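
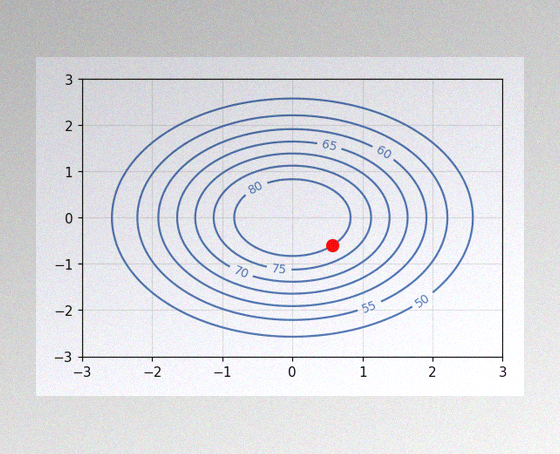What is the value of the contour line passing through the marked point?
The image has some photo noise and uneven lighting. The marked point sits on the contour labelled 80.

80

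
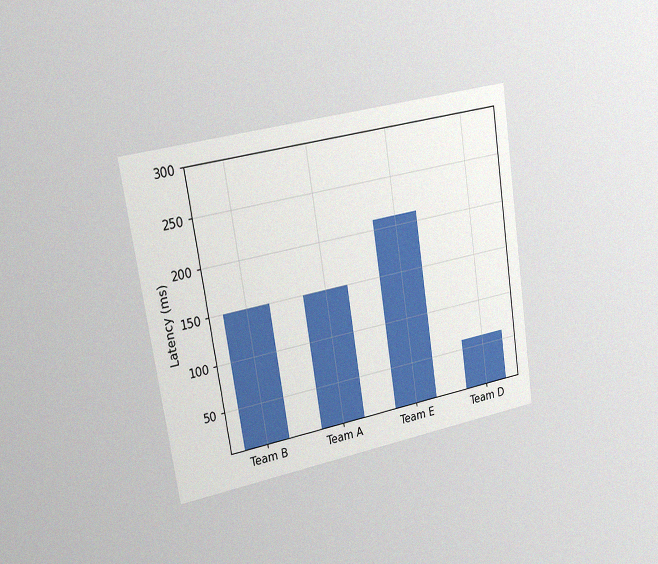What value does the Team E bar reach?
The chart is tilted about 9° counter-clockwise and viewed slightly from the left, with some photo noise. Reading along the chart's y-axis, the Team E bar reaches 210ms.

210ms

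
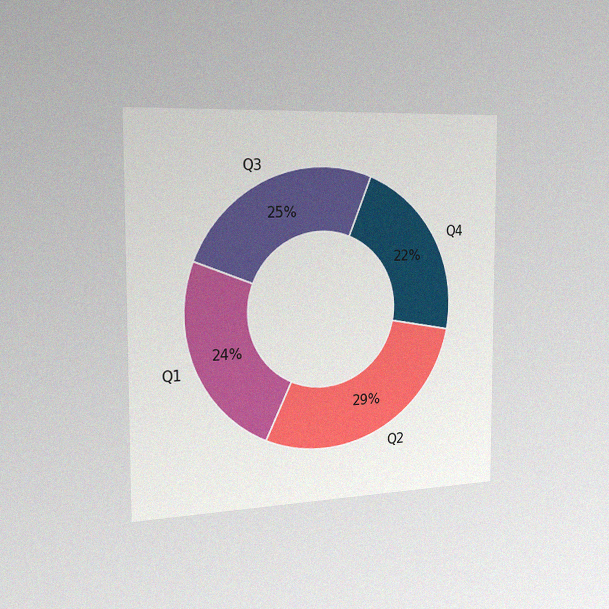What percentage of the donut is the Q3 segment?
25%

The chart is viewed slightly from the left, with some photo noise. The Q3 segment takes up 25% of the ring.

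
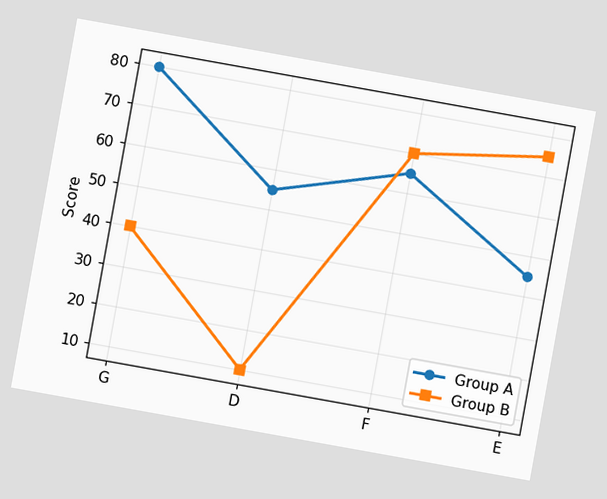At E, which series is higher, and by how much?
The chart is tilted about 10° clockwise. At E, Group B sits above the other line by 30.

Group B, by 30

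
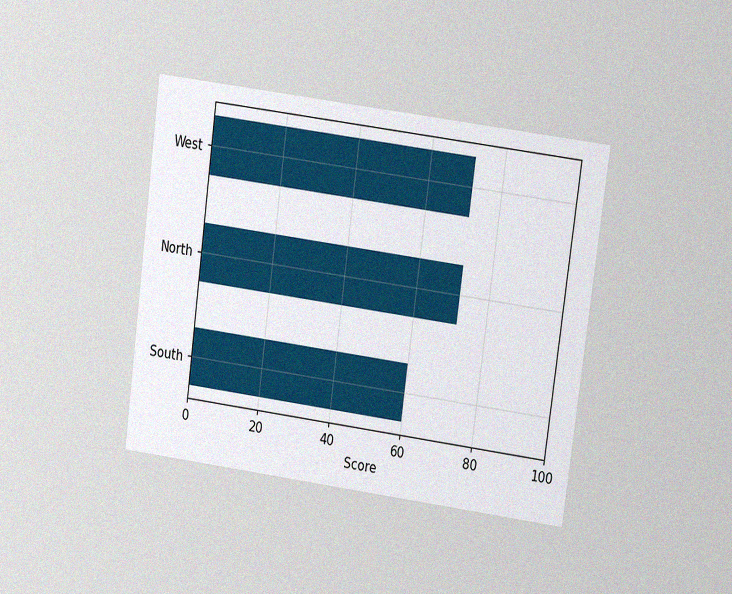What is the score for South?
The chart is tilted about 8° clockwise and viewed at a slight angle, with some photo noise. Reading along the chart's x-axis, the South bar reaches 60.

60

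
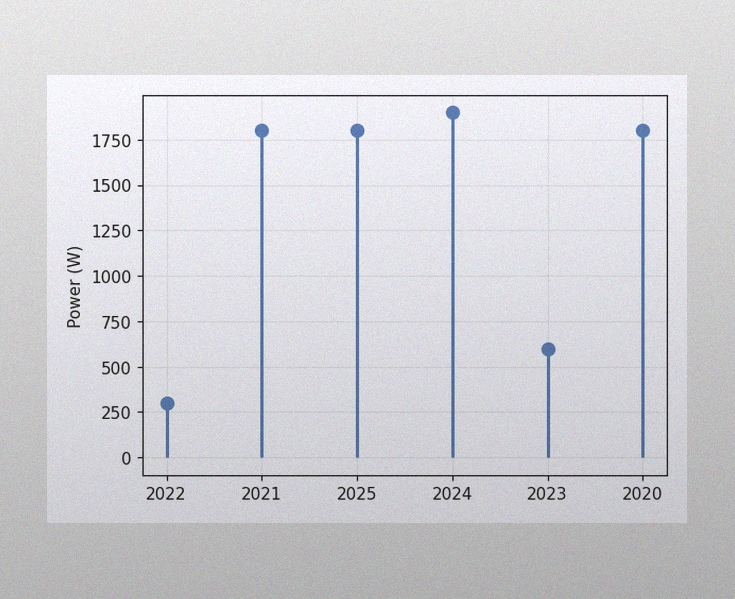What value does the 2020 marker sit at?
1800W

The image has some photo noise and uneven lighting. The 2020 marker sits at 1800W.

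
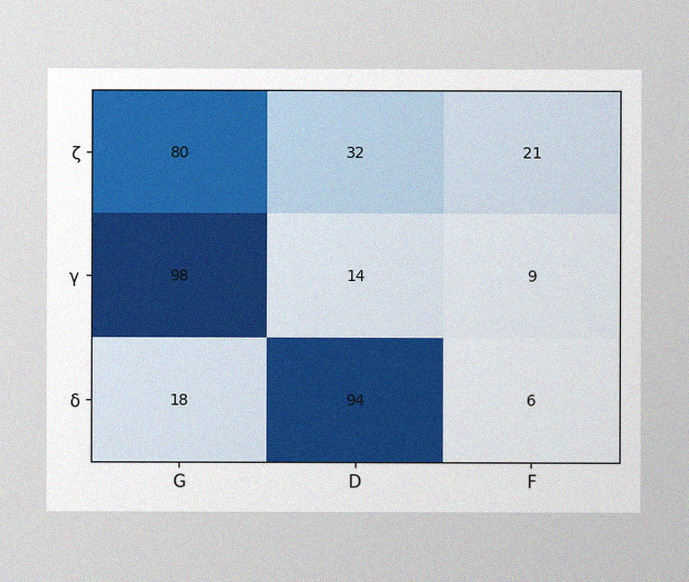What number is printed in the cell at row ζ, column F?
21

The image has some photo noise and uneven lighting. The (ζ, F) cell reads 21.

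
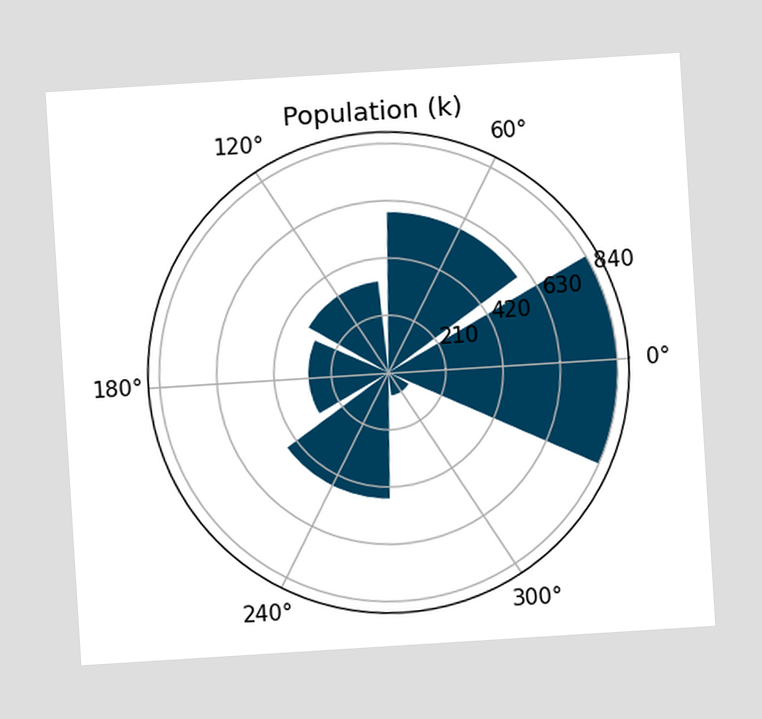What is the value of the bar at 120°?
The chart is tilted about 4° counter-clockwise. The bar at 120° reaches 336k on the radial axis.

336k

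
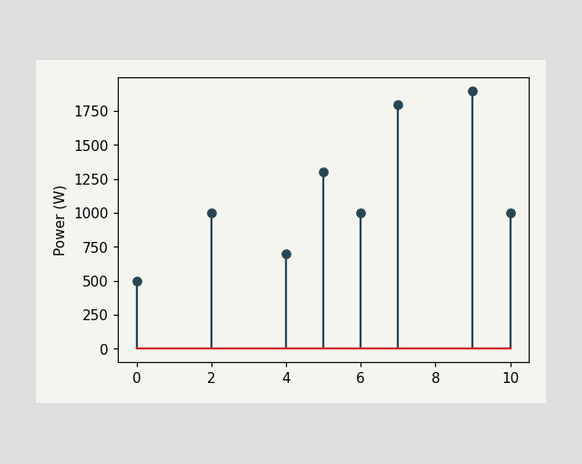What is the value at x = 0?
The stem at x=0 reaches 500W.

500W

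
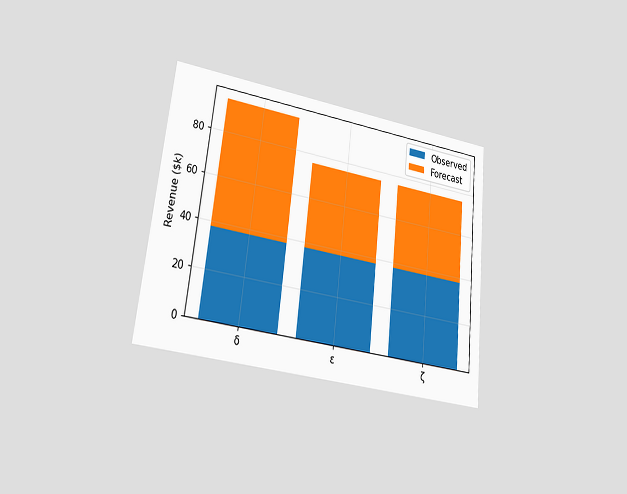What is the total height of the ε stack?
$76k

The chart is tilted about 6° clockwise and viewed at a slight angle. The ε stack's top reaches $76k on the y-axis.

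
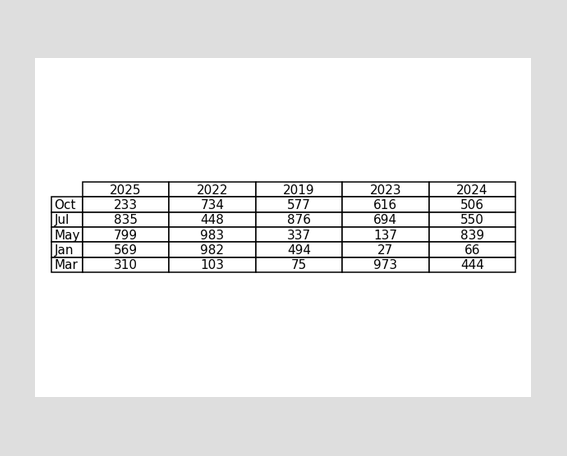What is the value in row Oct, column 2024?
The (Oct, 2024) cell reads 506.

506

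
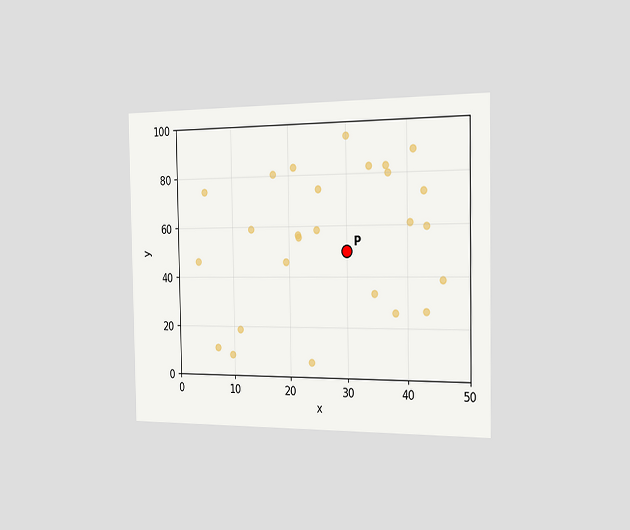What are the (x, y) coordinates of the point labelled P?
(30, 50)

The chart is viewed slightly from the right. Following the gridlines from P to each axis, P sits at (30, 50).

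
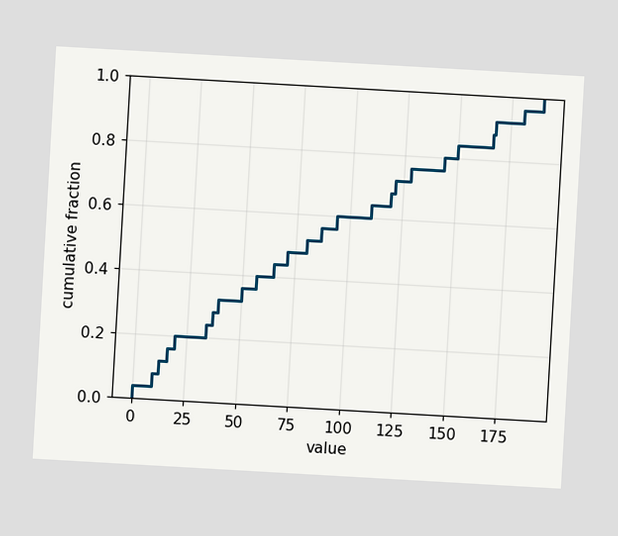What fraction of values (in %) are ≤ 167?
88%

The chart is tilted about 3° clockwise. At x=167 the ECDF step is at 88%.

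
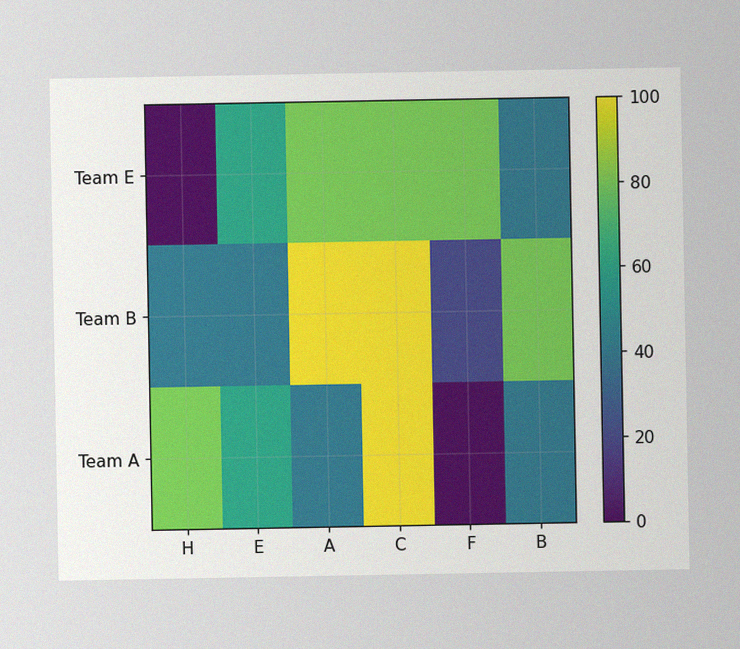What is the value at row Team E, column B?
The image has some photo noise and uneven lighting. Matching cell (Team E, B) against the colorbar gives 40.

40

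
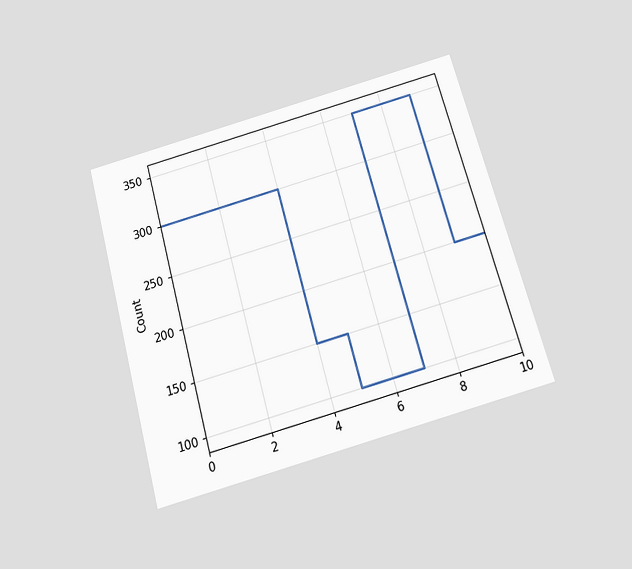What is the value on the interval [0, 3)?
300

The chart is tilted about 15° counter-clockwise and viewed slightly from below. On [0, 3) the step sits at 300.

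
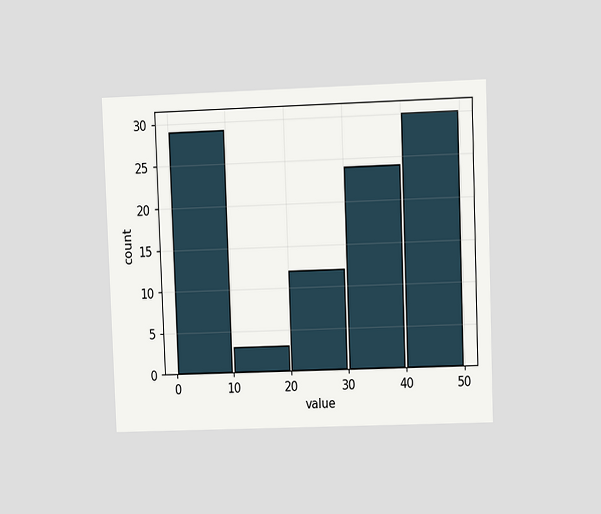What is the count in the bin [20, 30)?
The chart is tilted about 2° counter-clockwise and viewed at a slight angle. The [20, 30) bin has height 12.

12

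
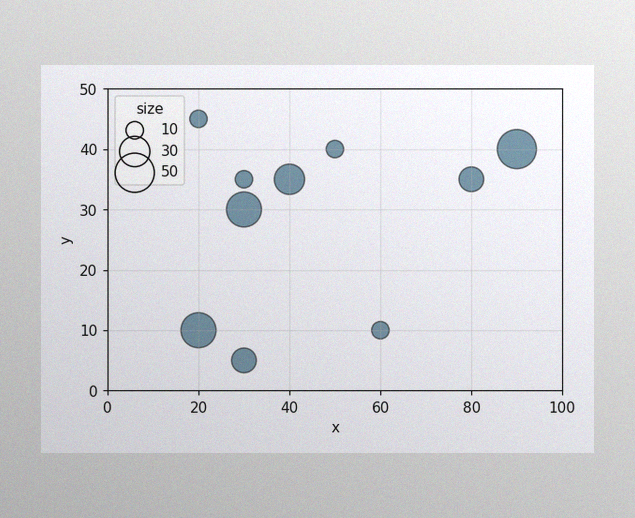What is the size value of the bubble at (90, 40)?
50

The image has some photo noise and uneven lighting. Matching the bubble at (90, 40) against the size legend gives 50.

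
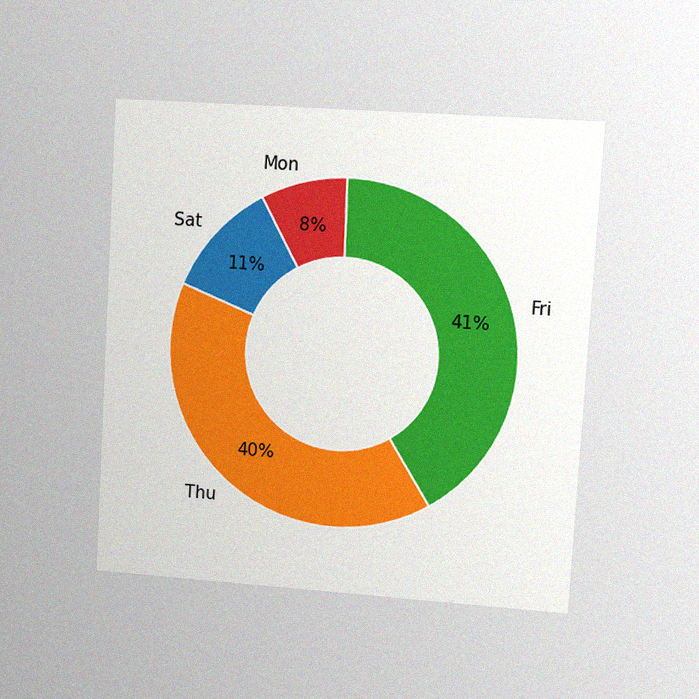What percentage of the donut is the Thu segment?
40%

The chart is tilted about 3° clockwise and viewed at a slight angle, with some photo noise. The Thu segment takes up 40% of the ring.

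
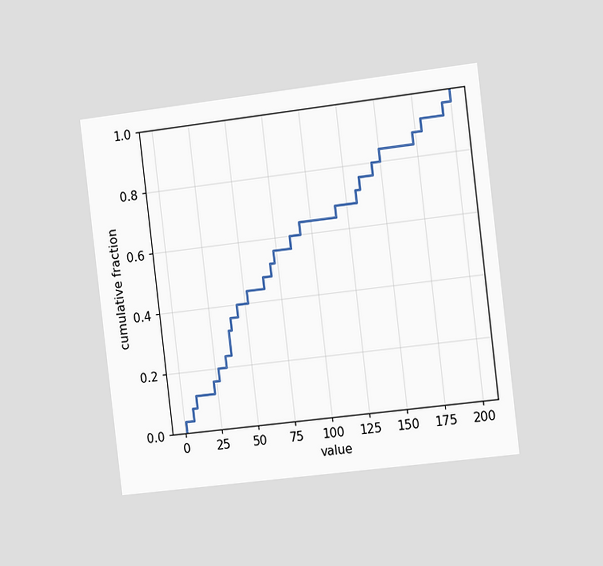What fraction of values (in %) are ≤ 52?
The chart is tilted about 7° counter-clockwise and viewed slightly from the right. At x=52 the ECDF step is at 44%.

44%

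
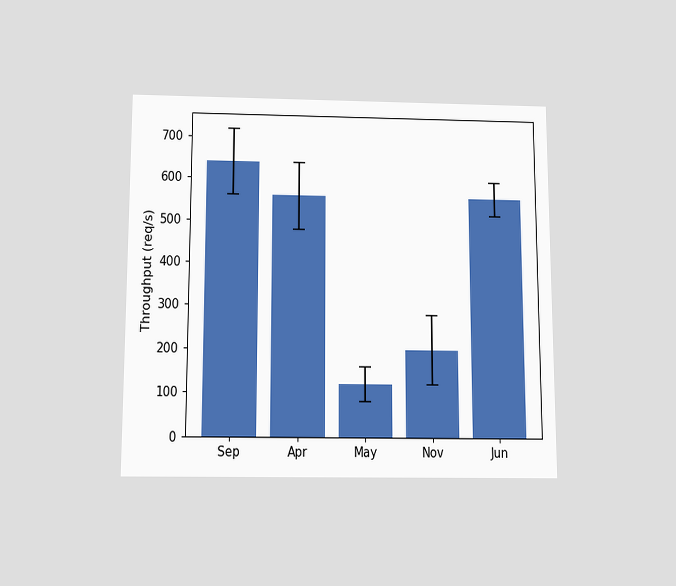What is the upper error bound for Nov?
The chart is viewed slightly from below. The Nov bar's upper whisker reaches 280req/s.

280req/s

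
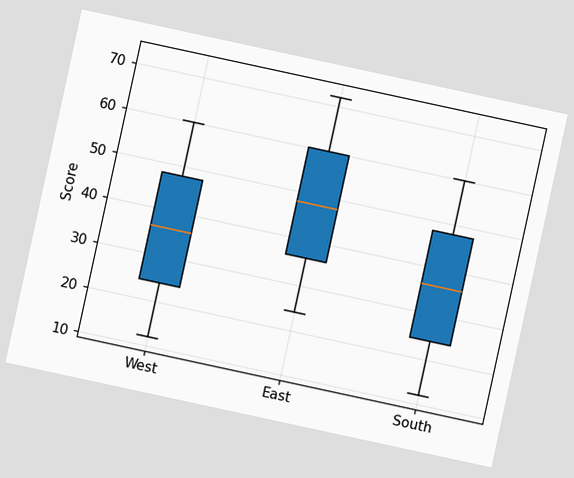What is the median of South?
36

The chart is tilted about 12° clockwise. The median line in the South box sits at 36.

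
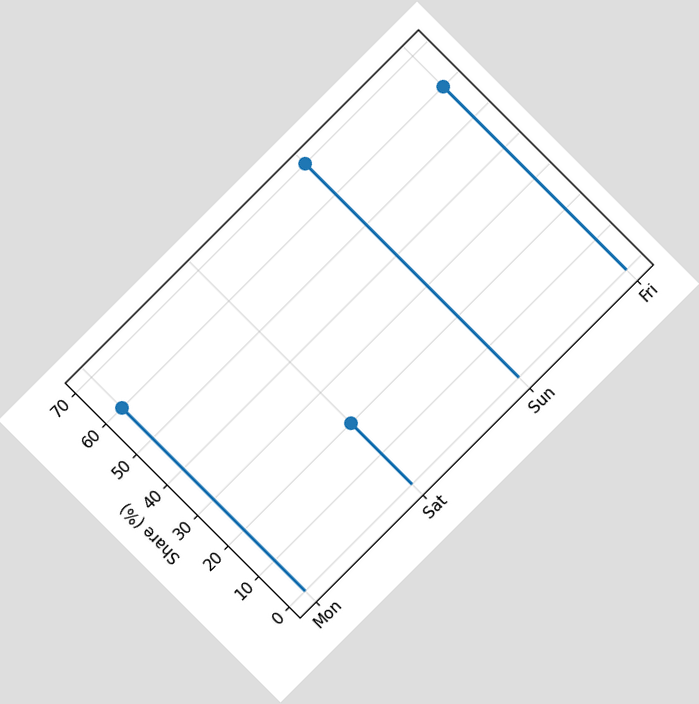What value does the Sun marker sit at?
70%

The chart is tilted about 45° counter-clockwise. The Sun marker sits at 70%.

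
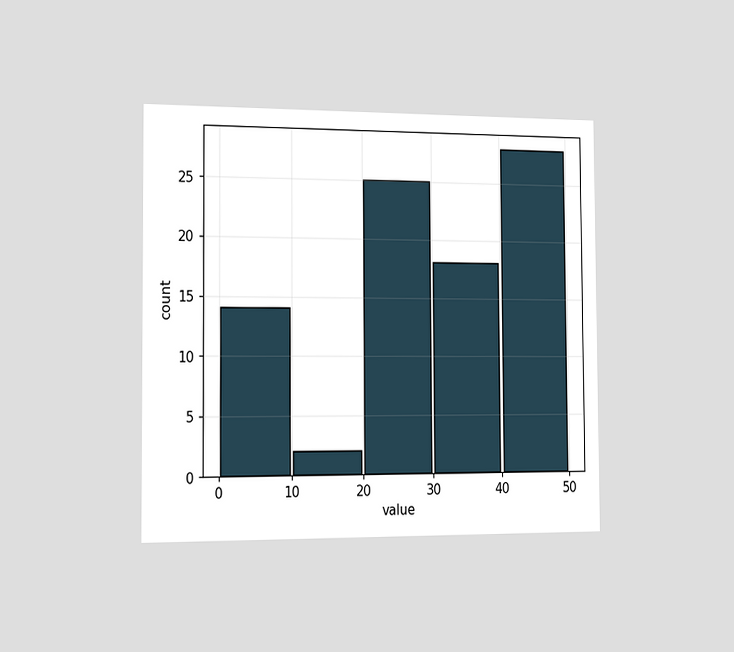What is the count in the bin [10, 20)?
2

The chart is viewed slightly from the left. The [10, 20) bin has height 2.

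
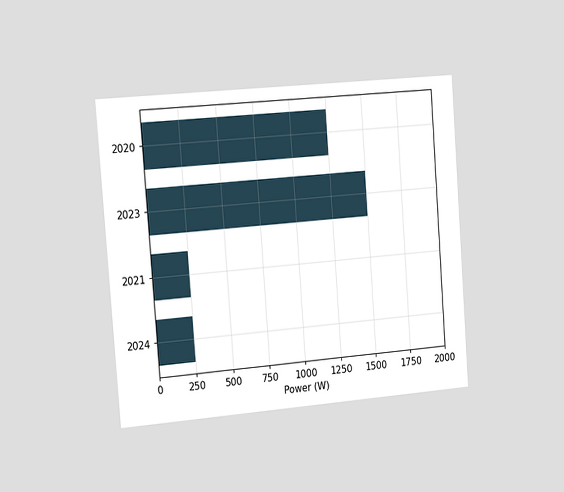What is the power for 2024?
The chart is tilted about 4° counter-clockwise and viewed slightly from the left. Reading along the chart's x-axis, the 2024 bar reaches 250W.

250W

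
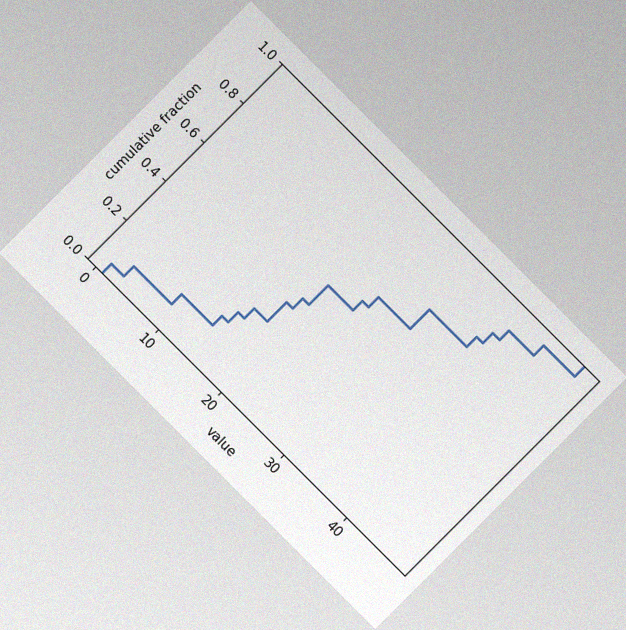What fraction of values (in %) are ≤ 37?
The chart is tilted about 45° clockwise, with some photo noise. At x=37 the ECDF step is at 85%.

85%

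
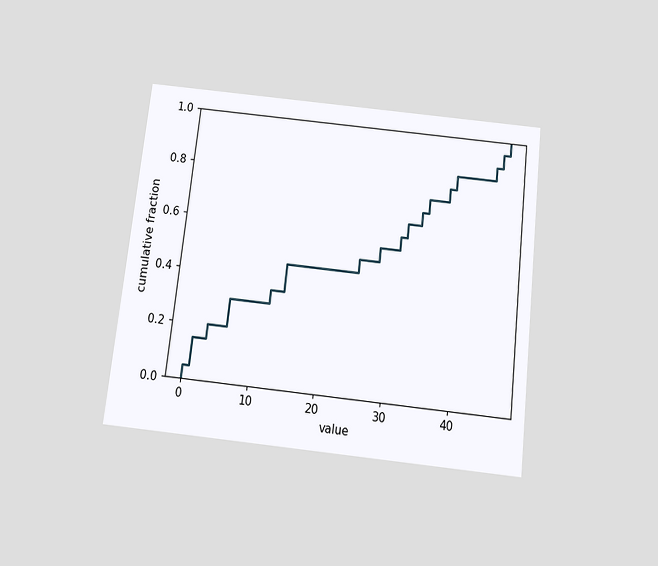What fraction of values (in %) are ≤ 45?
The chart is tilted about 6° clockwise and viewed slightly from below. At x=45 the ECDF step is at 90%.

90%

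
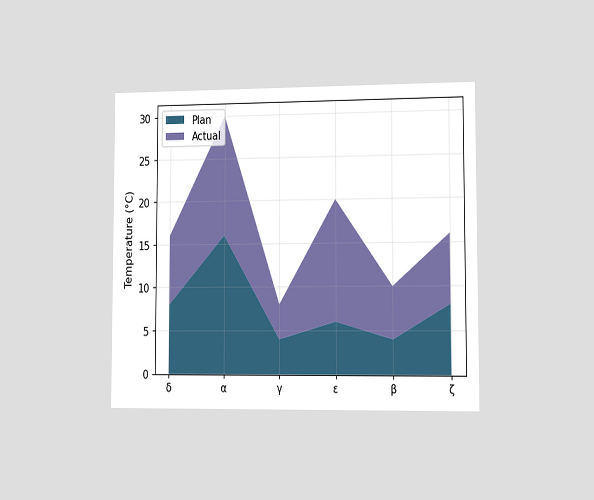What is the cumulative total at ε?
20°C

The chart is viewed slightly from the right. The stacked total at ε reaches 20°C.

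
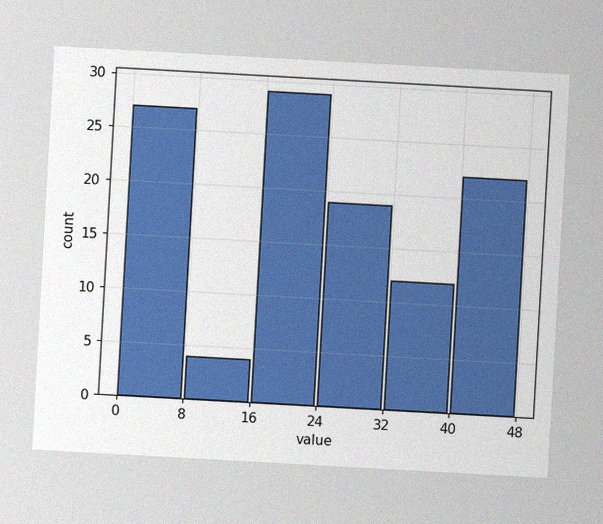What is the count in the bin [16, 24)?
29

The chart is tilted about 3° clockwise, with some photo noise. The [16, 24) bin has height 29.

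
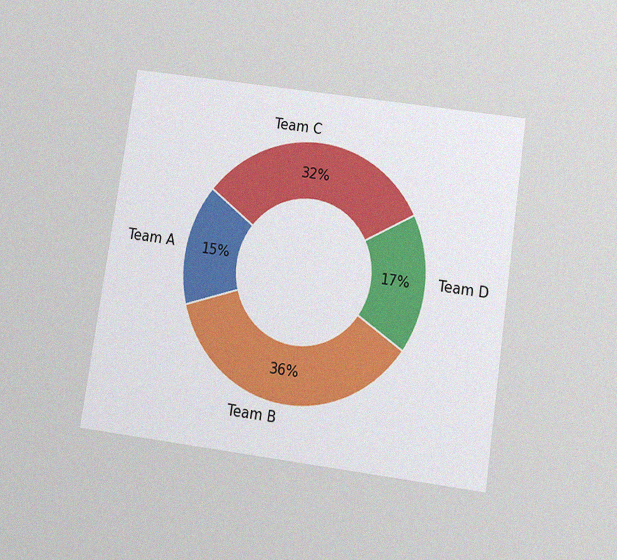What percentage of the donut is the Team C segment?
The chart is tilted about 8° clockwise and viewed slightly from below, with some photo noise. The Team C segment takes up 32% of the ring.

32%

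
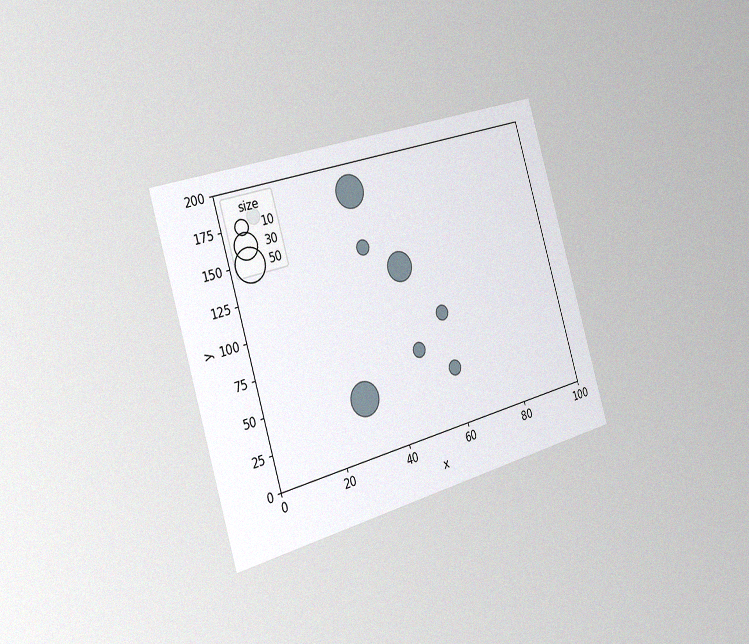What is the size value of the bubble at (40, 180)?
The chart is tilted about 17° counter-clockwise and viewed slightly from the left, with some photo noise. Matching the bubble at (40, 180) against the size legend gives 50.

50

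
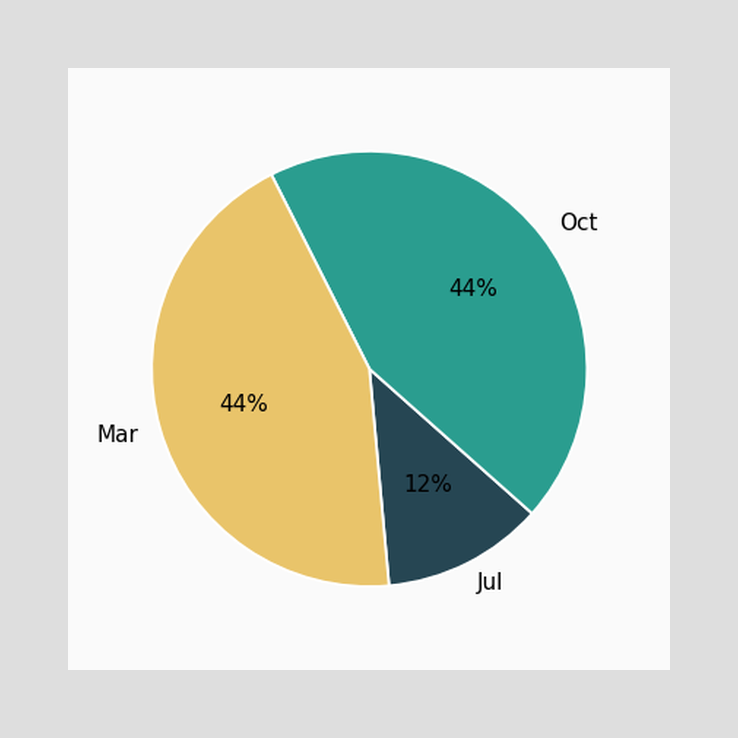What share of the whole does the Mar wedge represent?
The Mar slice takes up 44% of the pie.

44%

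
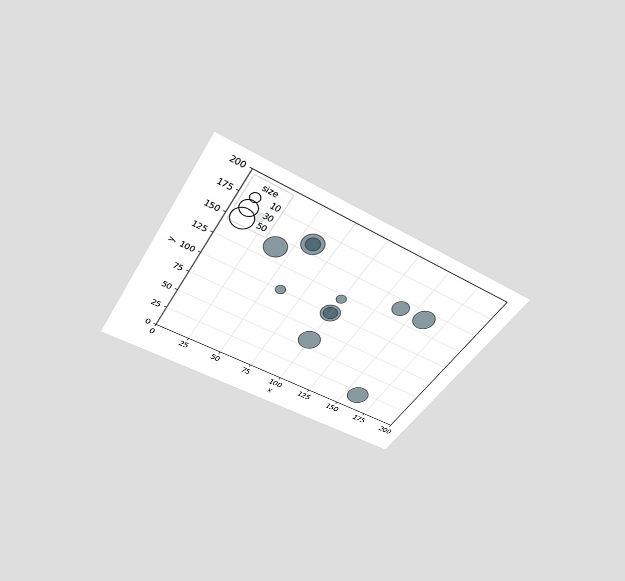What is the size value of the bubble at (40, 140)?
50

The chart is tilted about 31° clockwise and viewed slightly from above. Matching the bubble at (40, 140) against the size legend gives 50.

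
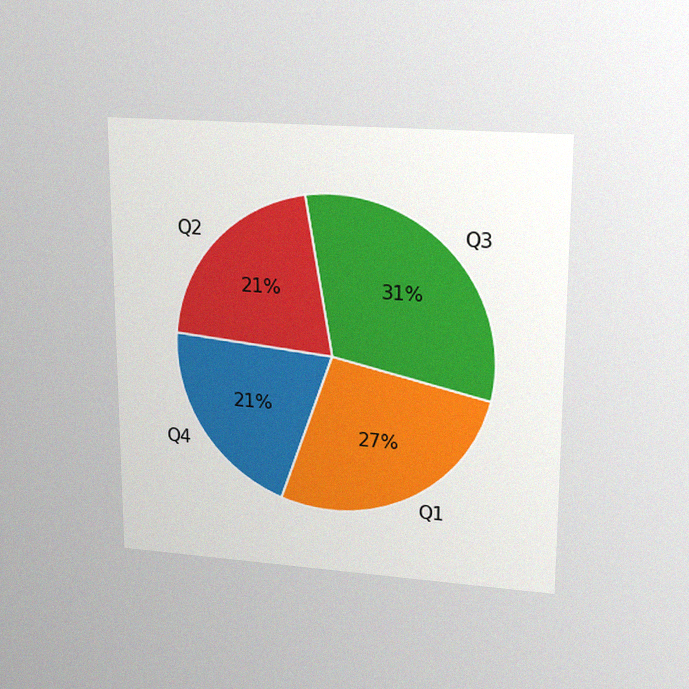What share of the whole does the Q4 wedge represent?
The chart is viewed slightly from above, with some photo noise. The Q4 slice takes up 21% of the pie.

21%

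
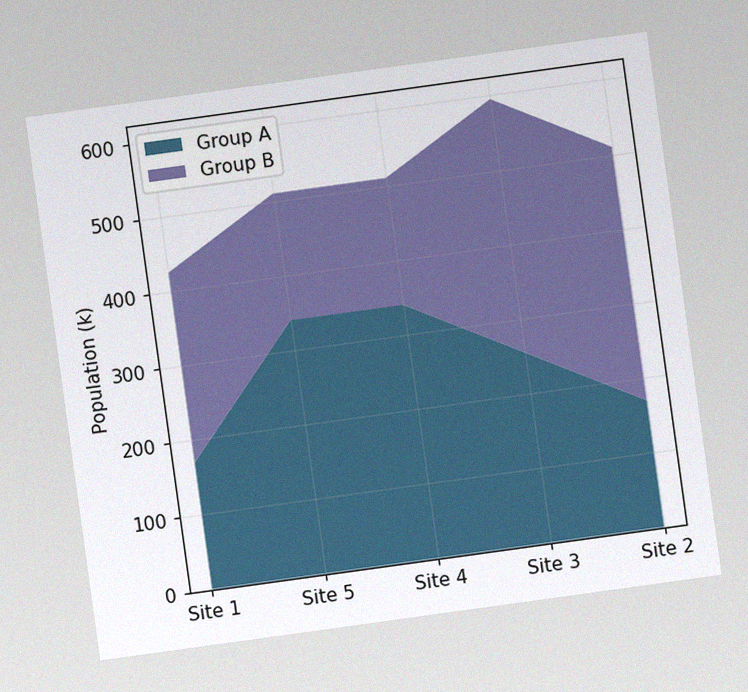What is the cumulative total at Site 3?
595k

The chart is tilted about 8° counter-clockwise, with some photo noise. The stacked total at Site 3 reaches 595k.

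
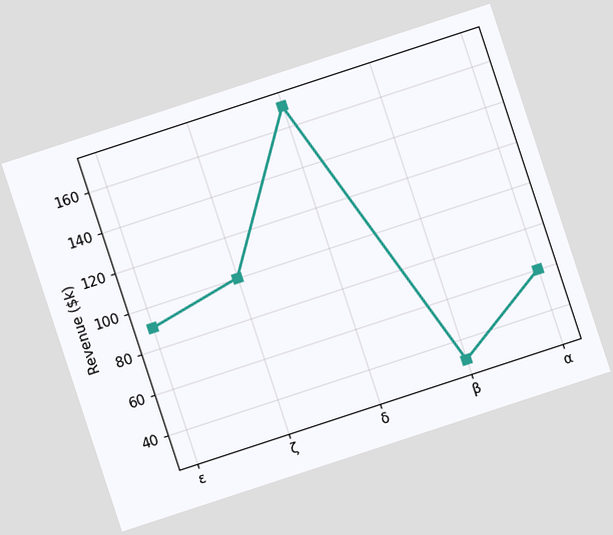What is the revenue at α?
$60k

The chart is tilted about 18° counter-clockwise. At α, the line is at $60k.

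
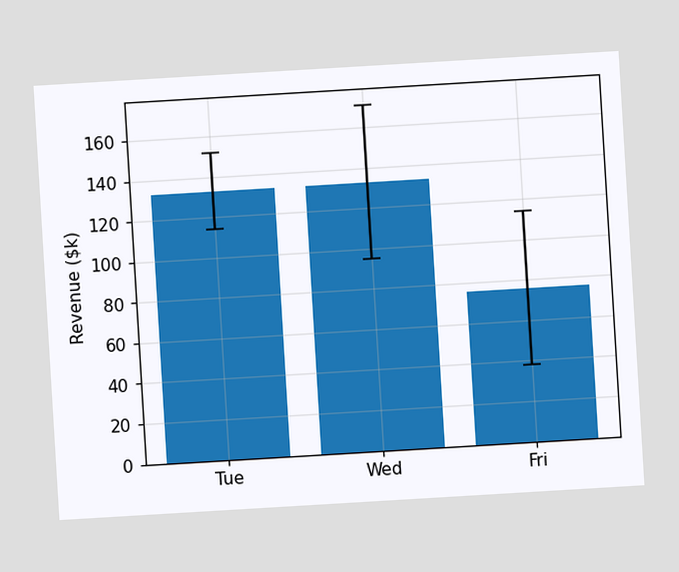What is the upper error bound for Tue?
$152k

The chart is tilted about 3° counter-clockwise. The Tue bar's upper whisker reaches $152k.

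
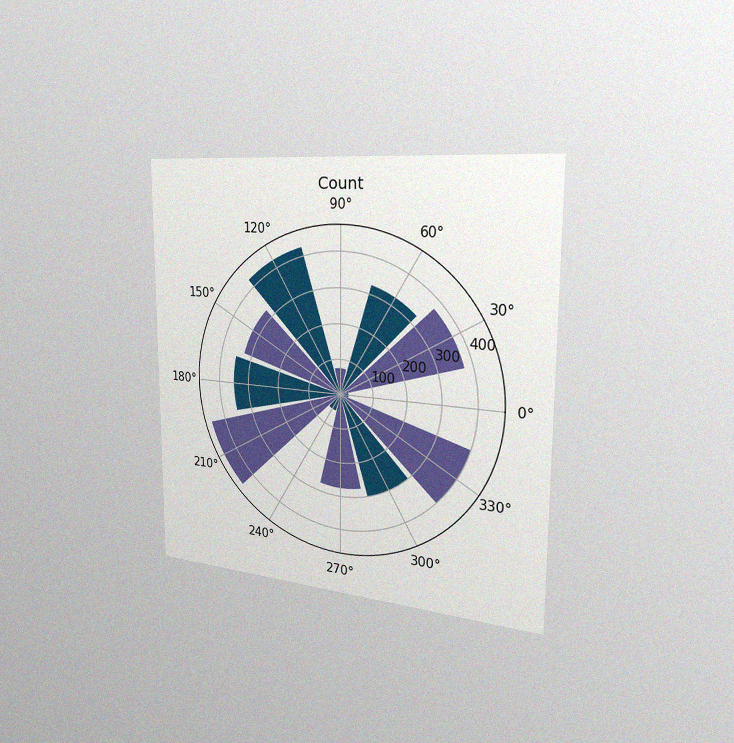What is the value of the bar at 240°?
50

The chart is viewed slightly from the right, with some photo noise. The bar at 240° reaches 50 on the radial axis.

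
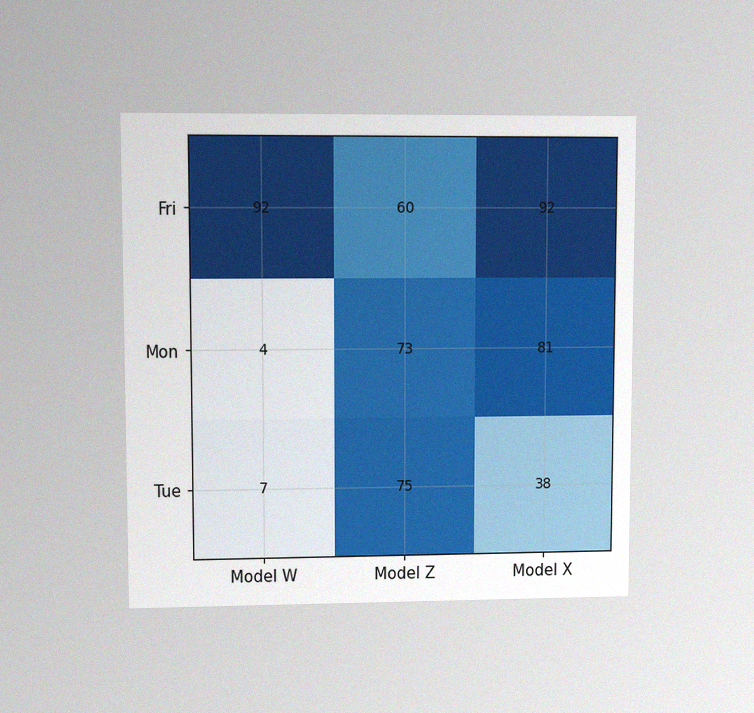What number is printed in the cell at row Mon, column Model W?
The chart is viewed at a slight angle, with some photo noise. The (Mon, Model W) cell reads 4.

4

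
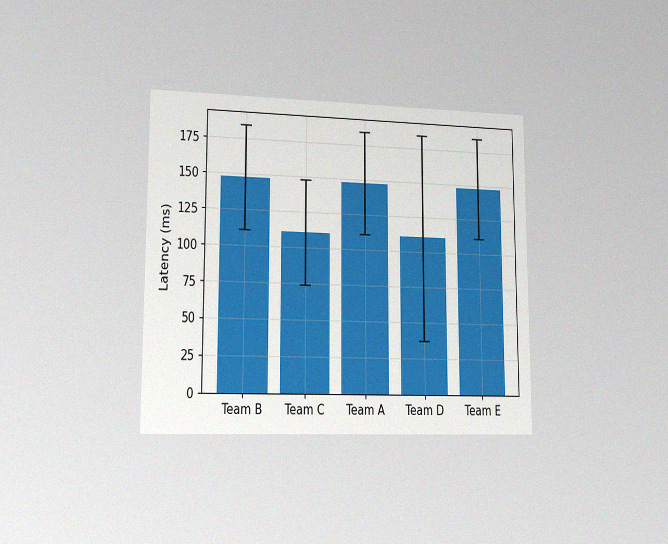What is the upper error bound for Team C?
The chart is viewed slightly from the left, with some photo noise. The Team C bar's upper whisker reaches 148ms.

148ms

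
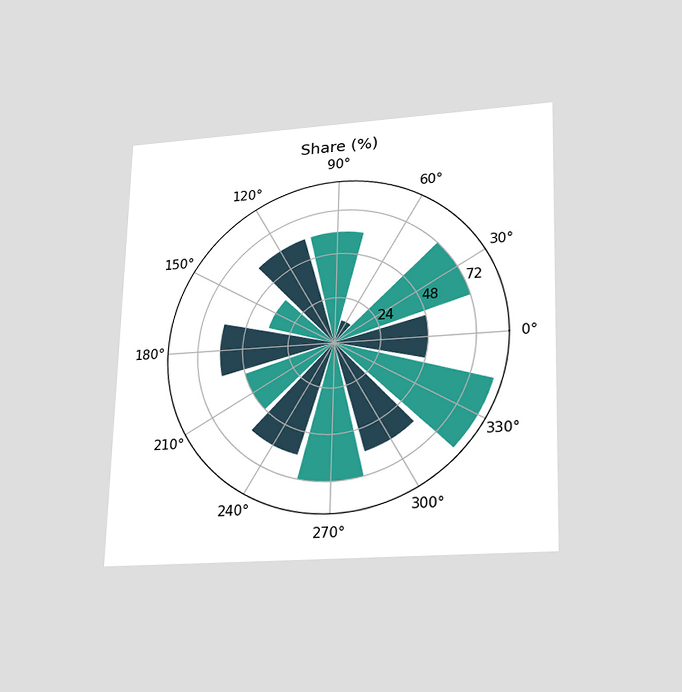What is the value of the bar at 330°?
The chart is viewed slightly from below. The bar at 330° reaches 84% on the radial axis.

84%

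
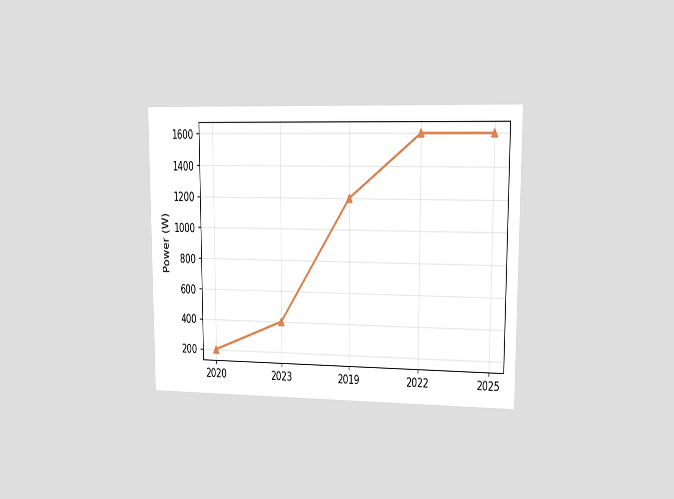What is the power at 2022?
The chart is viewed at a slight angle. At 2022, the line is at 1600W.

1600W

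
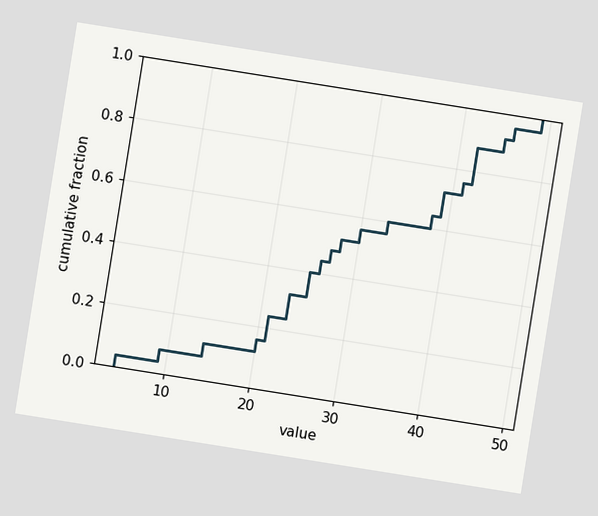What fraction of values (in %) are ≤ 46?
The chart is tilted about 9° clockwise. At x=46 the ECDF step is at 96%.

96%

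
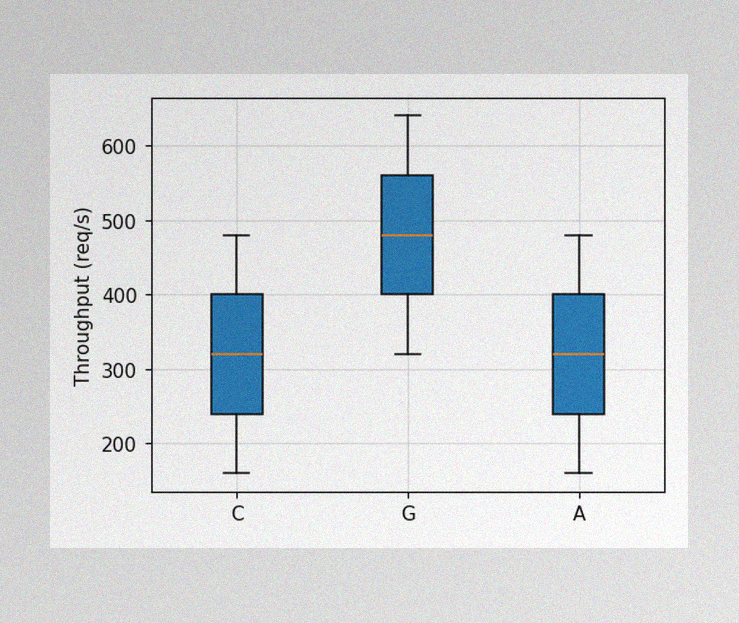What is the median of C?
The image has some photo noise and uneven lighting. The median line in the C box sits at 320req/s.

320req/s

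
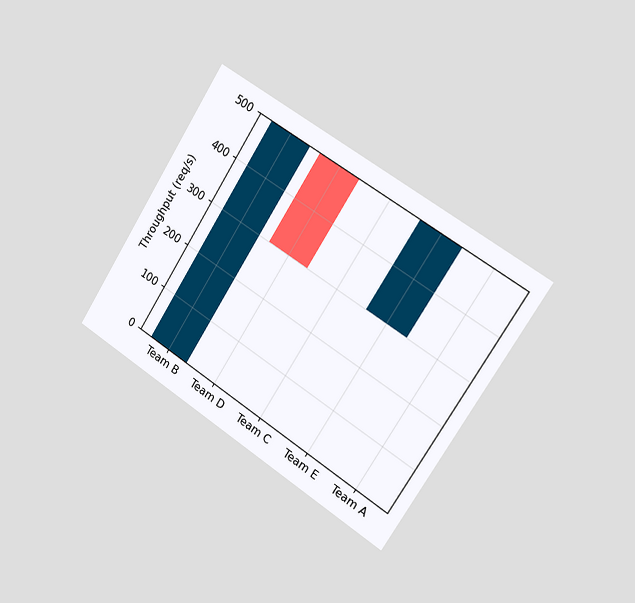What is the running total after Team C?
The chart is tilted about 33° clockwise and viewed slightly from the right. After Team C the running total reaches 300req/s.

300req/s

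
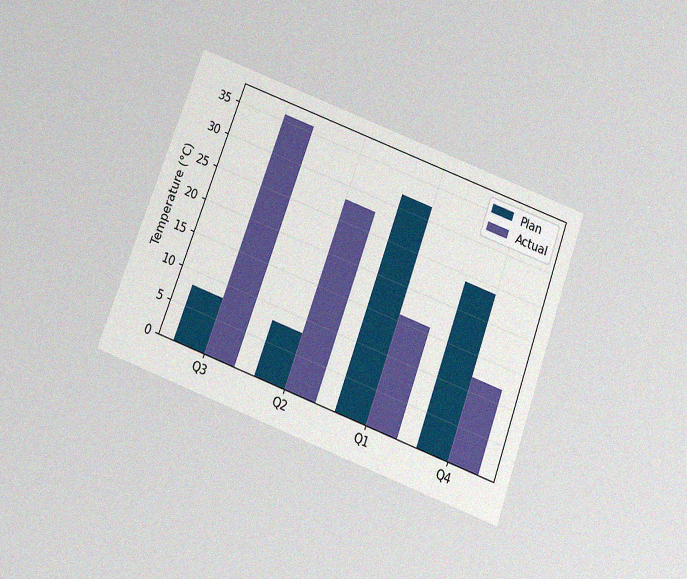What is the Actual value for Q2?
28°C

The chart is tilted about 20° clockwise and viewed slightly from below, with some photo noise. The Actual bar at Q2 reaches 28°C on the y-axis.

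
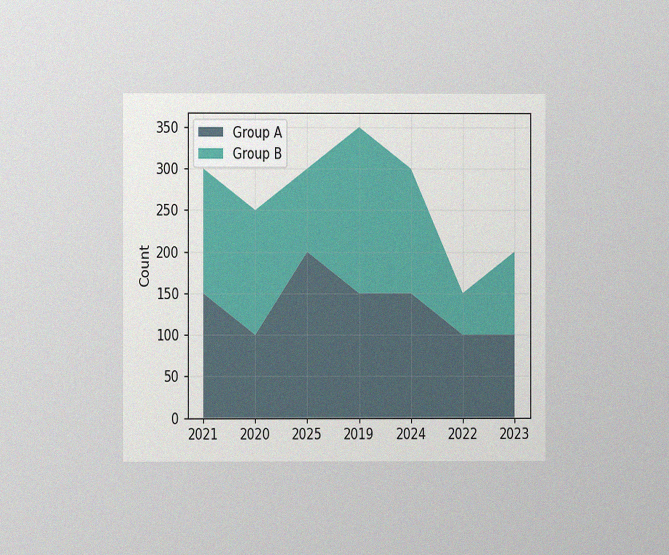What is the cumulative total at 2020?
The chart is viewed at a slight angle, with some photo noise. The stacked total at 2020 reaches 250.

250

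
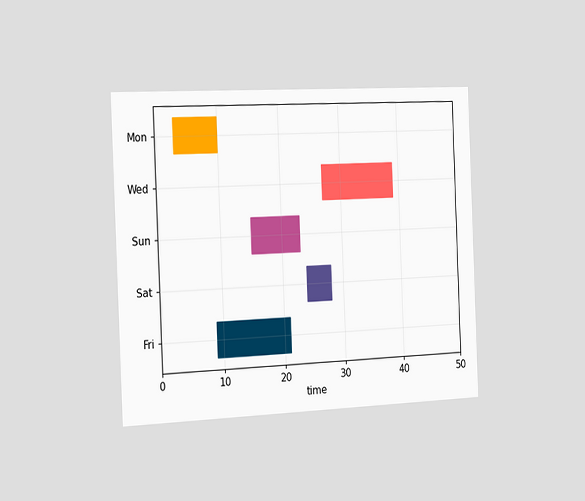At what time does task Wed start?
27

The chart is tilted about 2° counter-clockwise and viewed slightly from the left. The Wed bar begins at t=27.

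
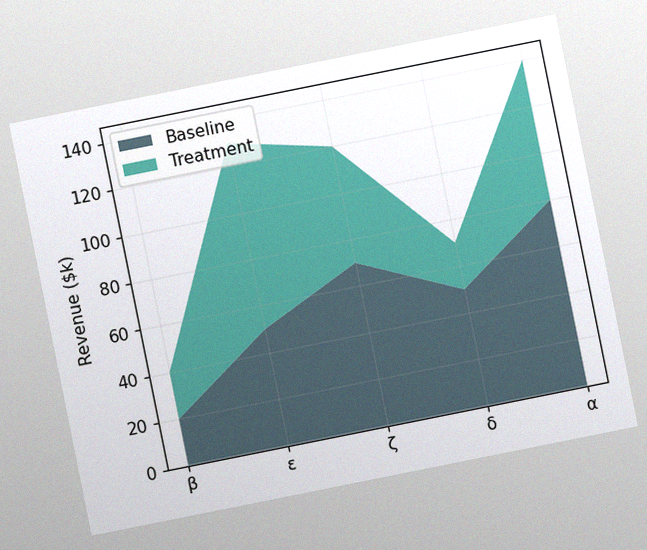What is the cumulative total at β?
$40k

The chart is tilted about 11° counter-clockwise, with some photo noise. The stacked total at β reaches $40k.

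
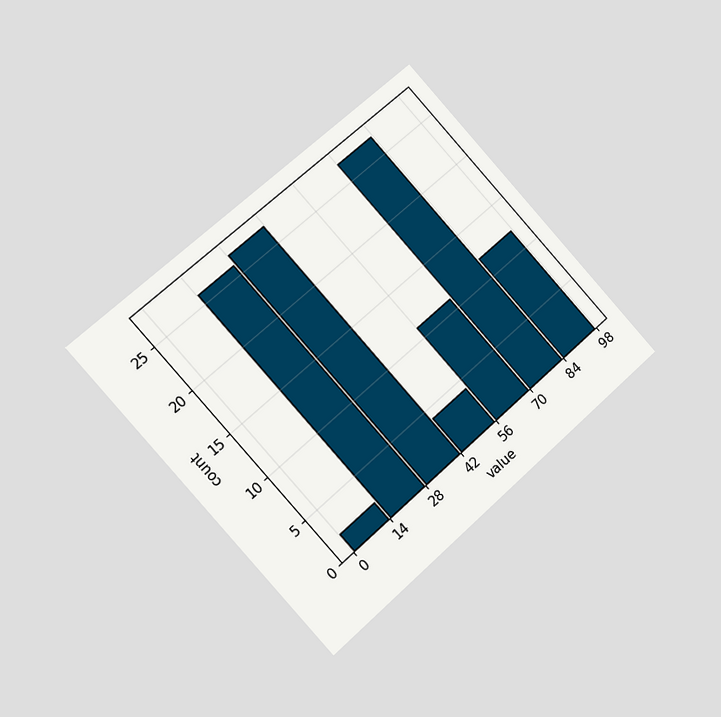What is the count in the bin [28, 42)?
27

The chart is tilted about 42° counter-clockwise and viewed slightly from the left. The [28, 42) bin has height 27.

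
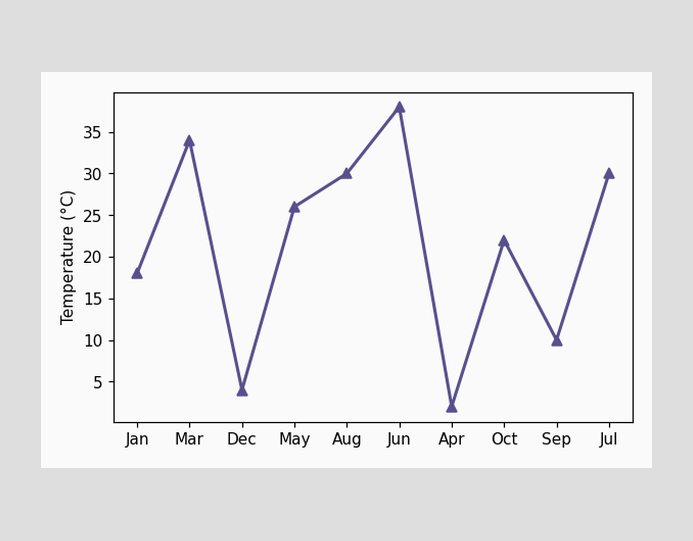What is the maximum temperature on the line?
The highest point is at Jun, and reading across to the y-axis gives 38°C.

38°C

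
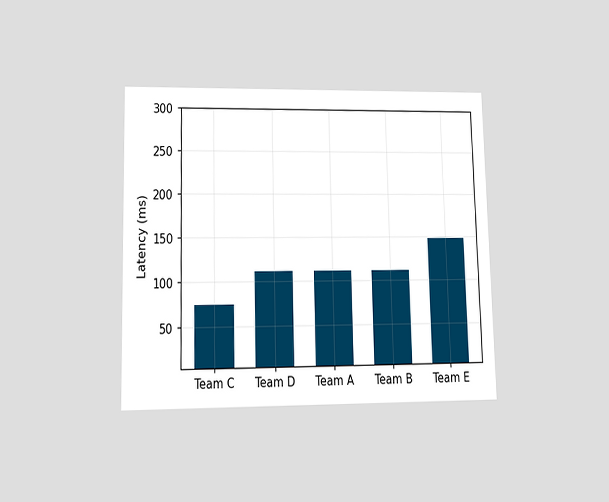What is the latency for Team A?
The chart is viewed at a slight angle. Reading along the chart's y-axis, the Team A bar reaches 111ms.

111ms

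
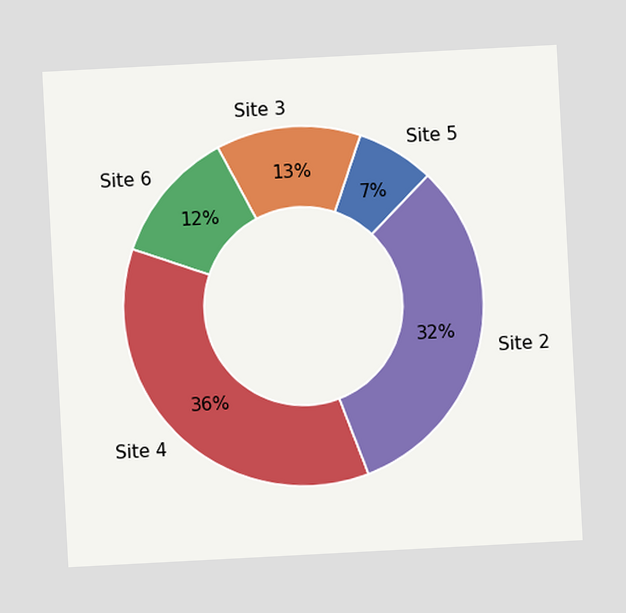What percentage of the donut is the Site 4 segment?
The chart is tilted about 3° counter-clockwise. The Site 4 segment takes up 36% of the ring.

36%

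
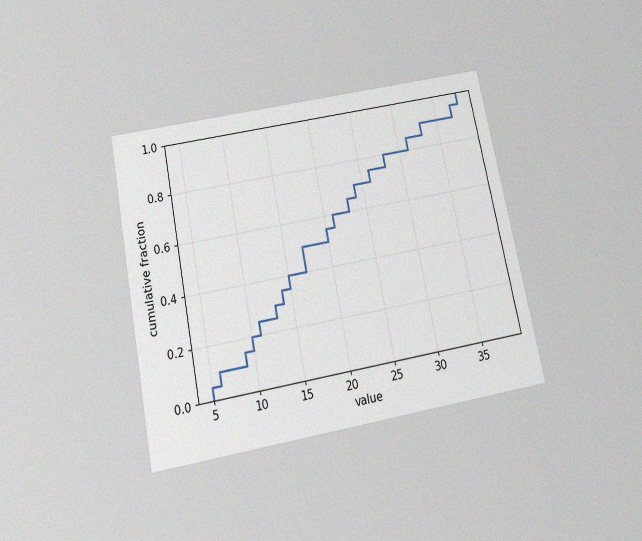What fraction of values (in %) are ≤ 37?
The chart is tilted about 11° counter-clockwise and viewed slightly from below, with some photo noise. At x=37 the ECDF step is at 95%.

95%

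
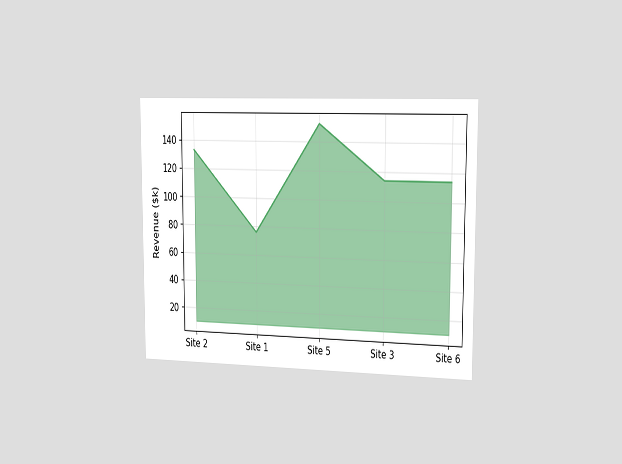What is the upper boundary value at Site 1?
$76k

The chart is viewed slightly from the right. At Site 1 the upper boundary is at $76k.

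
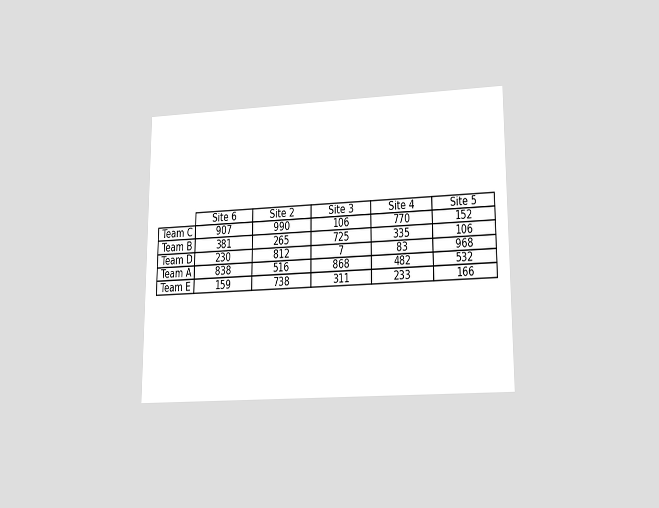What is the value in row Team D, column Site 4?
83

The chart is viewed at a slight angle. The (Team D, Site 4) cell reads 83.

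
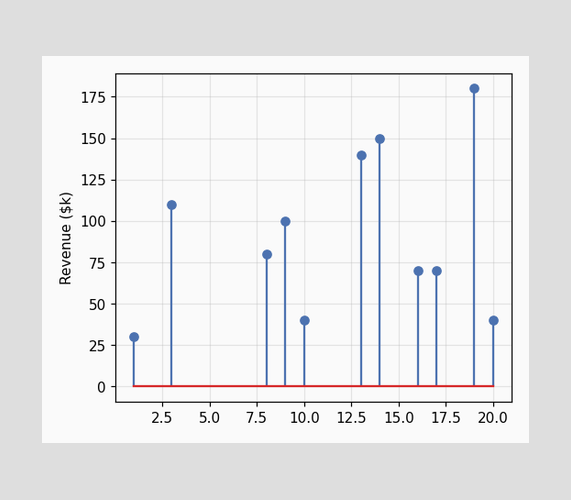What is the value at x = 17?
The stem at x=17 reaches $70k.

$70k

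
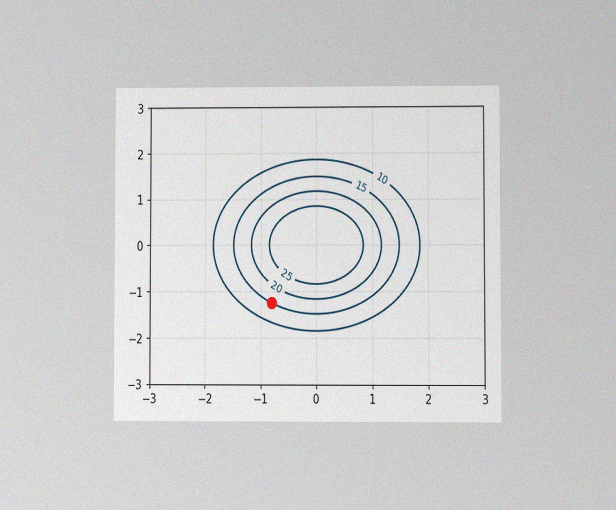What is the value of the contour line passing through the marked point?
The chart is viewed at a slight angle, with some photo noise. The marked point sits on the contour labelled 15.

15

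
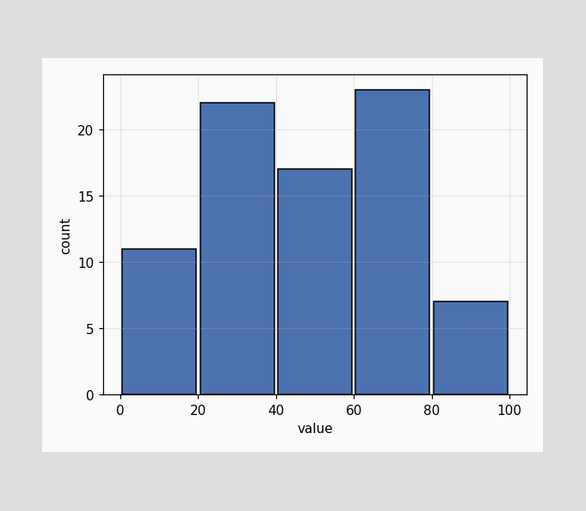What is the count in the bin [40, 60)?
The [40, 60) bin has height 17.

17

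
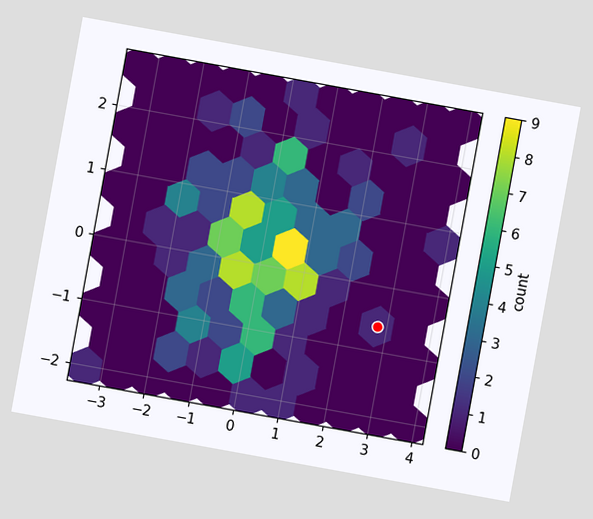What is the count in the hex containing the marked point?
1

The chart is tilted about 10° clockwise. The marked hex reads 1 on the colorbar.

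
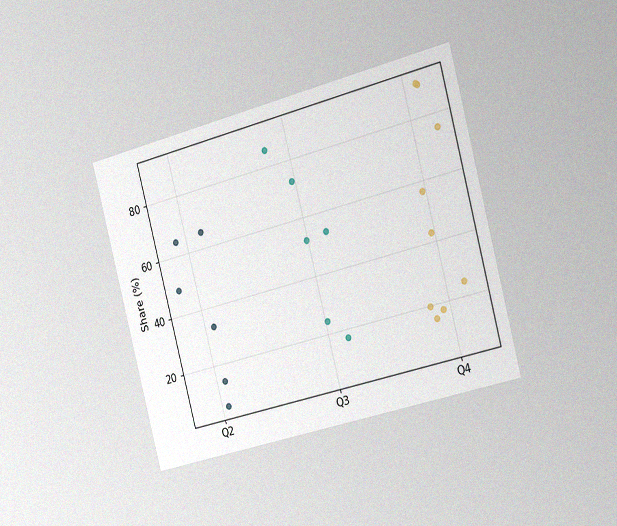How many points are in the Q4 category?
9

The chart is tilted about 15° counter-clockwise and viewed slightly from the right, with some photo noise. Counting the markers in the Q4 column gives 9.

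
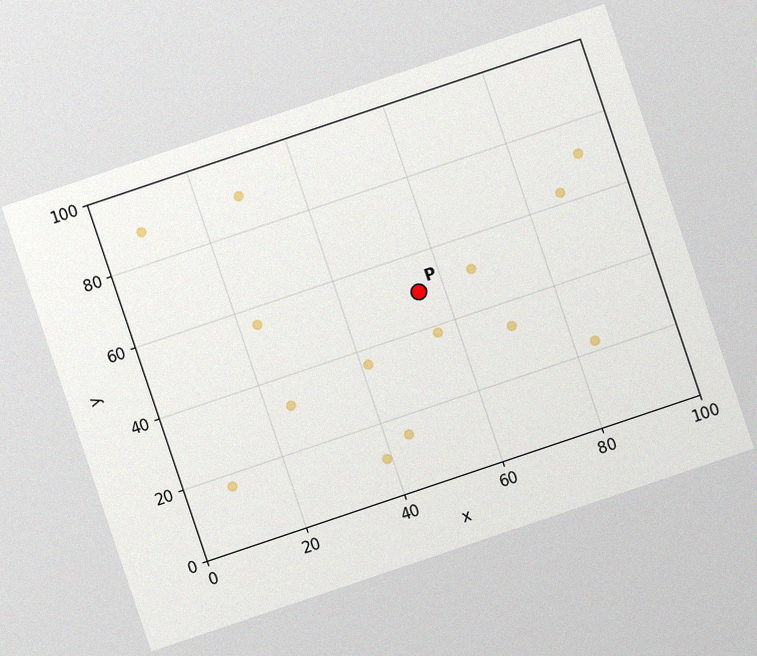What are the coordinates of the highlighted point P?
The chart is tilted about 19° counter-clockwise, with some photo noise. Following the gridlines from P to each axis, P sits at (55, 50).

(55, 50)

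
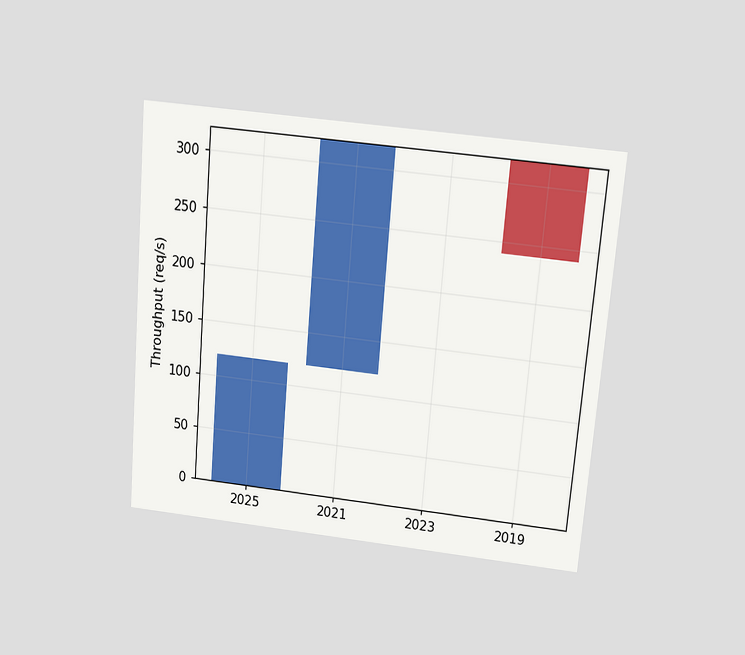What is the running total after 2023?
320req/s

The chart is tilted about 5° clockwise and viewed slightly from above. After 2023 the running total reaches 320req/s.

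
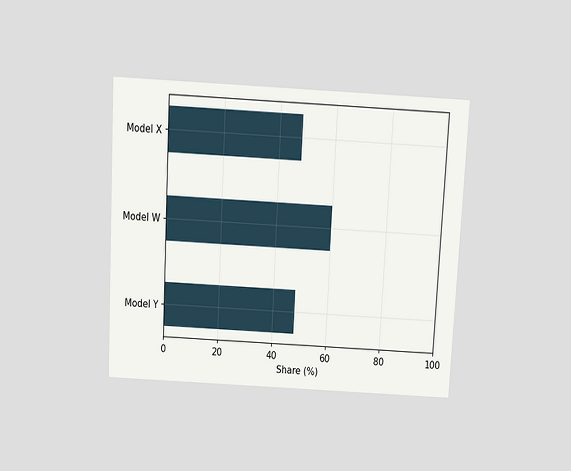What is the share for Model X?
The chart is tilted about 3° clockwise and viewed slightly from above. Reading along the chart's x-axis, the Model X bar reaches 48%.

48%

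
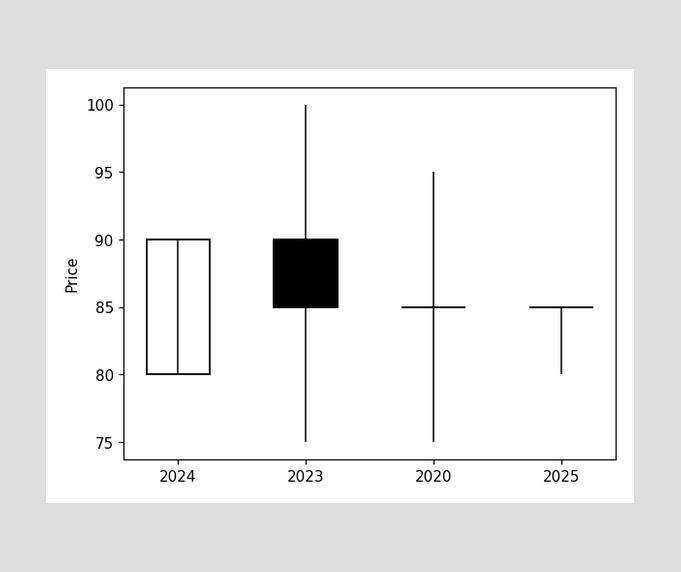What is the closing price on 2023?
85

The 2023 candle closes at 85.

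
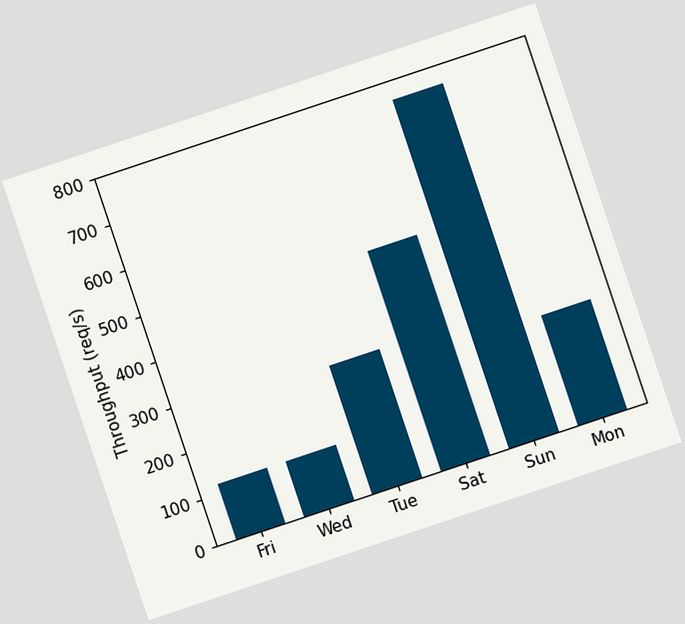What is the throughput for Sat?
480req/s

The chart is tilted about 18° counter-clockwise. Reading along the chart's y-axis, the Sat bar reaches 480req/s.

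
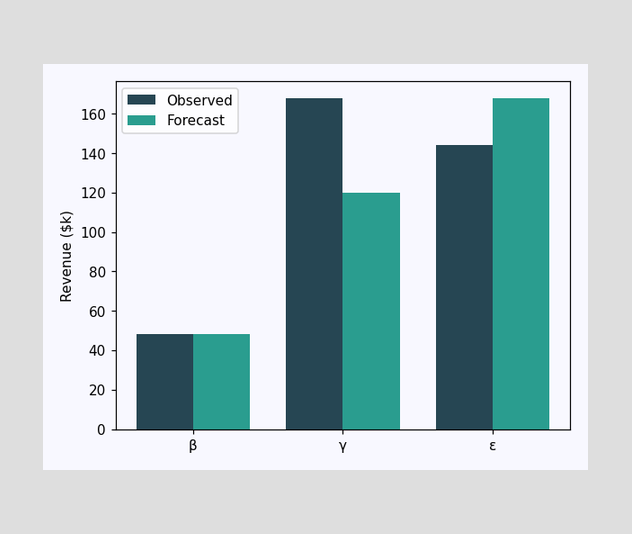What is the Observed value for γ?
$168k

The Observed bar at γ reaches $168k on the y-axis.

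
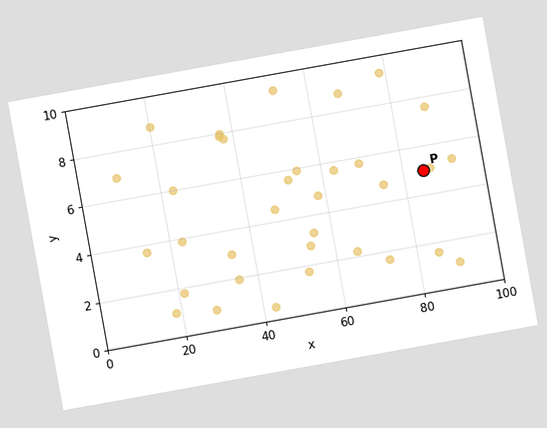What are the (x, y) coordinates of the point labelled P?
The chart is tilted about 10° counter-clockwise. Following the gridlines from P to each axis, P sits at (85, 5).

(85, 5)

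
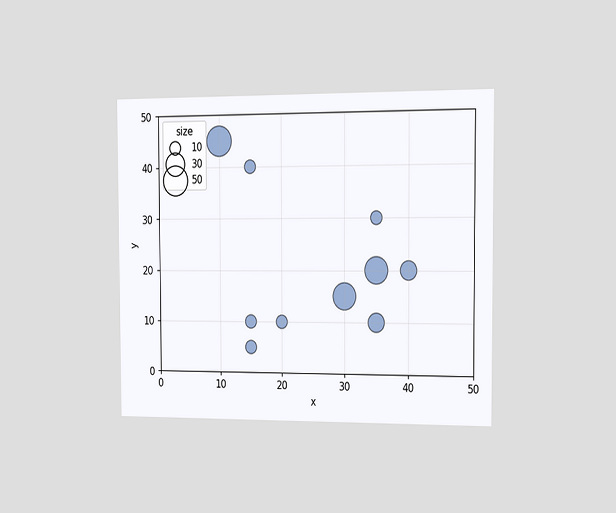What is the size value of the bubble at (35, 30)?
The chart is viewed slightly from the right. Matching the bubble at (35, 30) against the size legend gives 10.

10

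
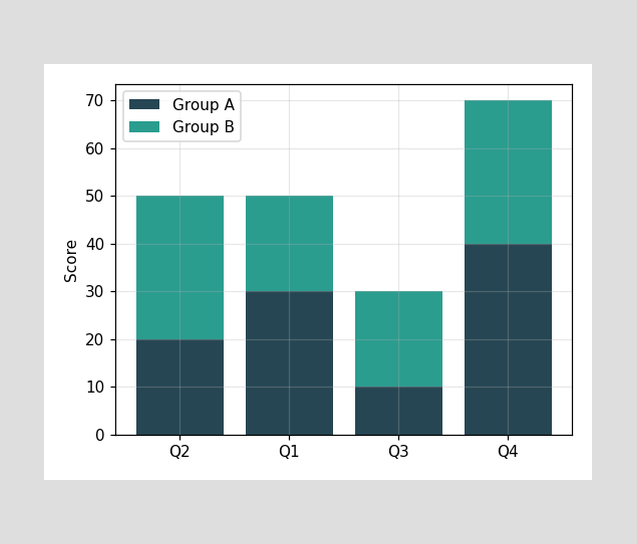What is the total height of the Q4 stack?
The Q4 stack's top reaches 70 on the y-axis.

70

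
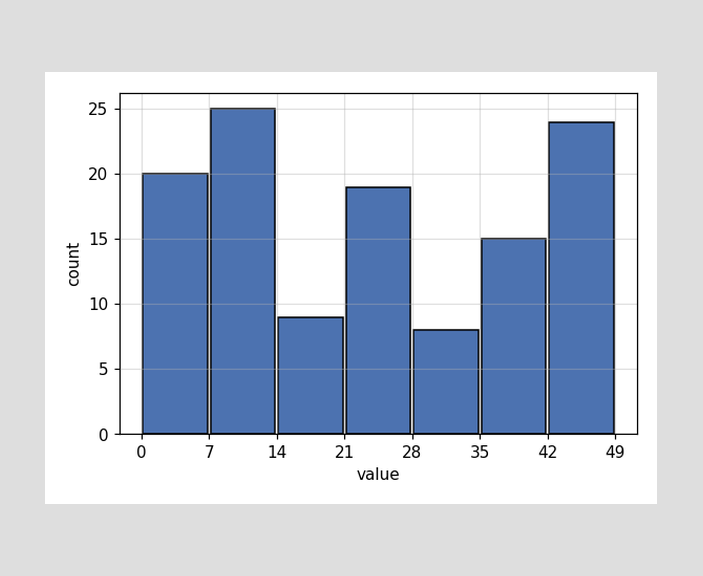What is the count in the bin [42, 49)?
The [42, 49) bin has height 24.

24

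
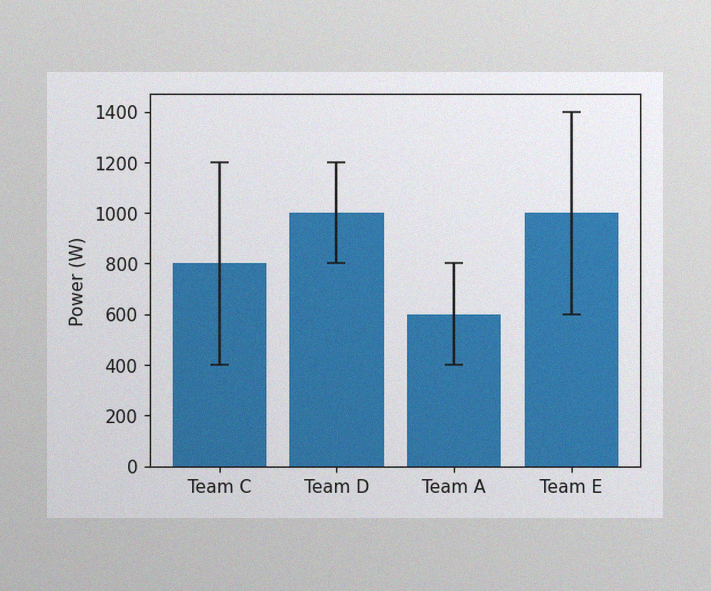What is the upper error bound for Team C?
1200W

The image has some photo noise and uneven lighting. The Team C bar's upper whisker reaches 1200W.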